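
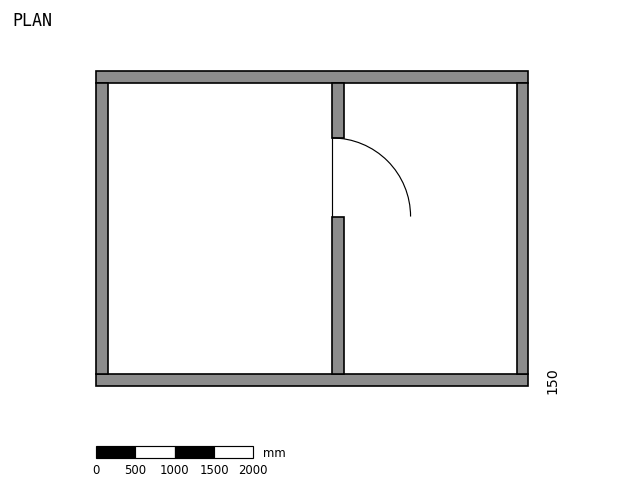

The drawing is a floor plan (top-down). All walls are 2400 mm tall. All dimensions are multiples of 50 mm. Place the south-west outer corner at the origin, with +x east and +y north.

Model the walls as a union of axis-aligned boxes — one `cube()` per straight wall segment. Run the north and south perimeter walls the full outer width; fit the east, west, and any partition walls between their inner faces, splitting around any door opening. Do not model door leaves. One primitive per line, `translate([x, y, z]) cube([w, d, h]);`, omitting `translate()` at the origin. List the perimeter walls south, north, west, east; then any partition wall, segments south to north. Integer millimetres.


cube([5500, 150, 2400]);
translate([0, 3850, 0]) cube([5500, 150, 2400]);
translate([0, 150, 0]) cube([150, 3700, 2400]);
translate([5350, 150, 0]) cube([150, 3700, 2400]);
translate([3000, 150, 0]) cube([150, 2000, 2400]);
translate([3000, 3150, 0]) cube([150, 700, 2400]);


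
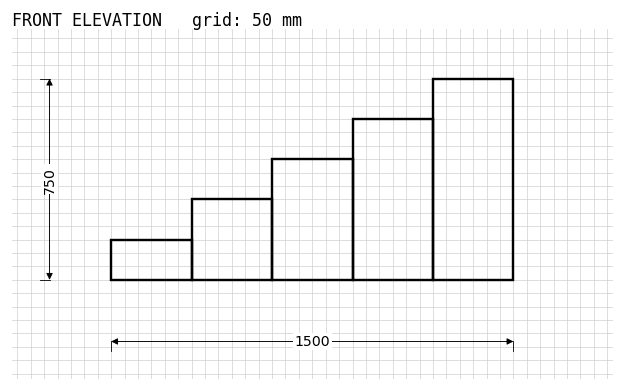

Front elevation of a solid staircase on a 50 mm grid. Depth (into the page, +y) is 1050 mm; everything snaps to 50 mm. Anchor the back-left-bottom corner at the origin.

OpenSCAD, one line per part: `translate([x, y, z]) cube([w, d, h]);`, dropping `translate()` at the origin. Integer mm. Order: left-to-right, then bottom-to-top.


cube([300, 1050, 150]);
translate([300, 0, 0]) cube([300, 1050, 300]);
translate([600, 0, 0]) cube([300, 1050, 450]);
translate([900, 0, 0]) cube([300, 1050, 600]);
translate([1200, 0, 0]) cube([300, 1050, 750]);


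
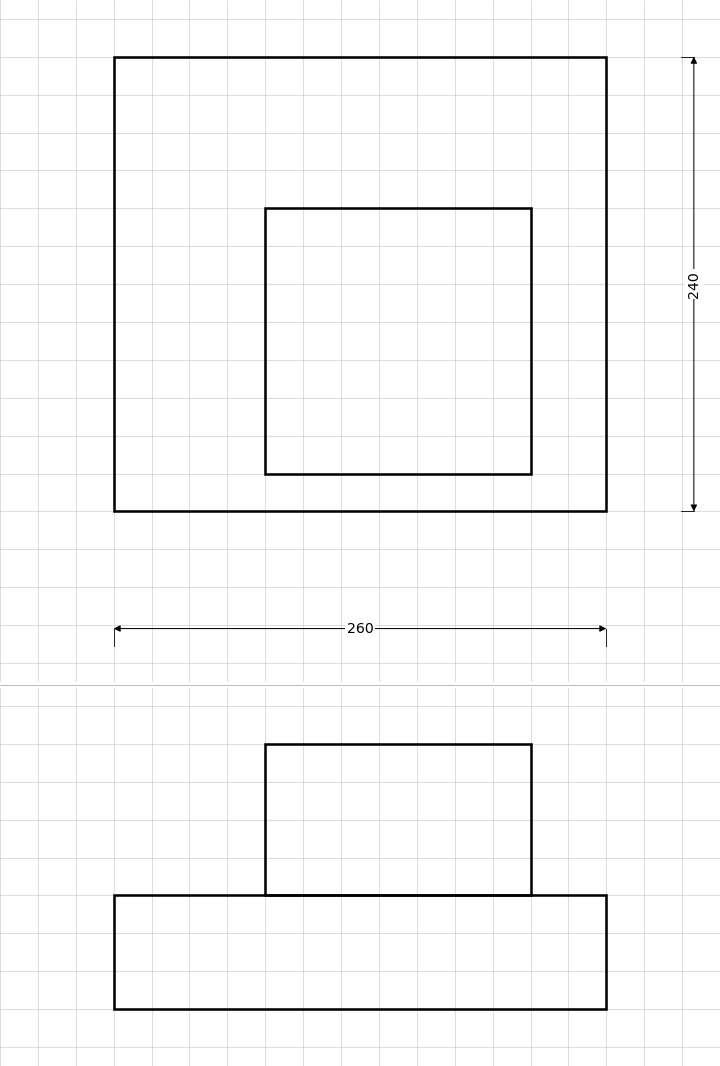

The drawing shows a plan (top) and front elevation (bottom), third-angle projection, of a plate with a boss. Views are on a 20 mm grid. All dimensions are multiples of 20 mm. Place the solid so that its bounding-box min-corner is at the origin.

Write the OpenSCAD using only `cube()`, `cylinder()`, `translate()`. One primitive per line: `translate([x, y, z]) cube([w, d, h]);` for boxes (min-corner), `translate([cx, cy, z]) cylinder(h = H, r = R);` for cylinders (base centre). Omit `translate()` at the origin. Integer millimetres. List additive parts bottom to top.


cube([260, 240, 60]);
translate([80, 20, 60]) cube([140, 140, 80]);


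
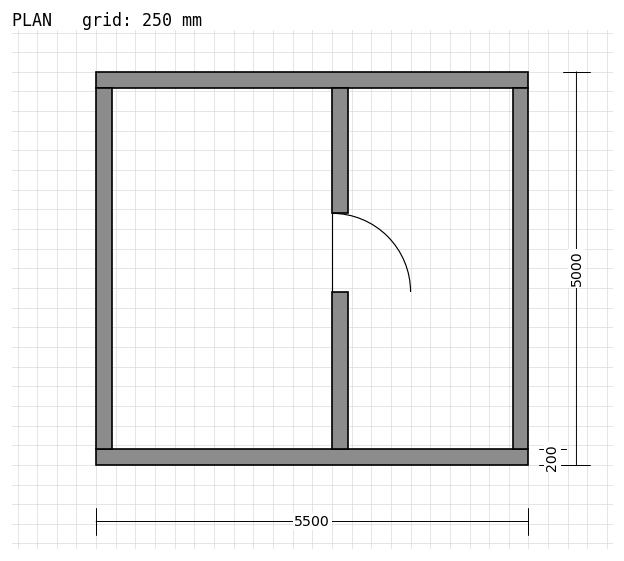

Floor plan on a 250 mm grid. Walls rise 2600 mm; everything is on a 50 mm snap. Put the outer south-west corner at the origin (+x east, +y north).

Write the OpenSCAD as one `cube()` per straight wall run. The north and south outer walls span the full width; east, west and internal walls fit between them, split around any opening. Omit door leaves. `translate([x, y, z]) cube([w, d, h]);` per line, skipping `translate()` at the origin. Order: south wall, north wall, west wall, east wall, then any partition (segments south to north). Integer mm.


cube([5500, 200, 2600]);
translate([0, 4800, 0]) cube([5500, 200, 2600]);
translate([0, 200, 0]) cube([200, 4600, 2600]);
translate([5300, 200, 0]) cube([200, 4600, 2600]);
translate([3000, 200, 0]) cube([200, 2000, 2600]);
translate([3000, 3200, 0]) cube([200, 1600, 2600]);


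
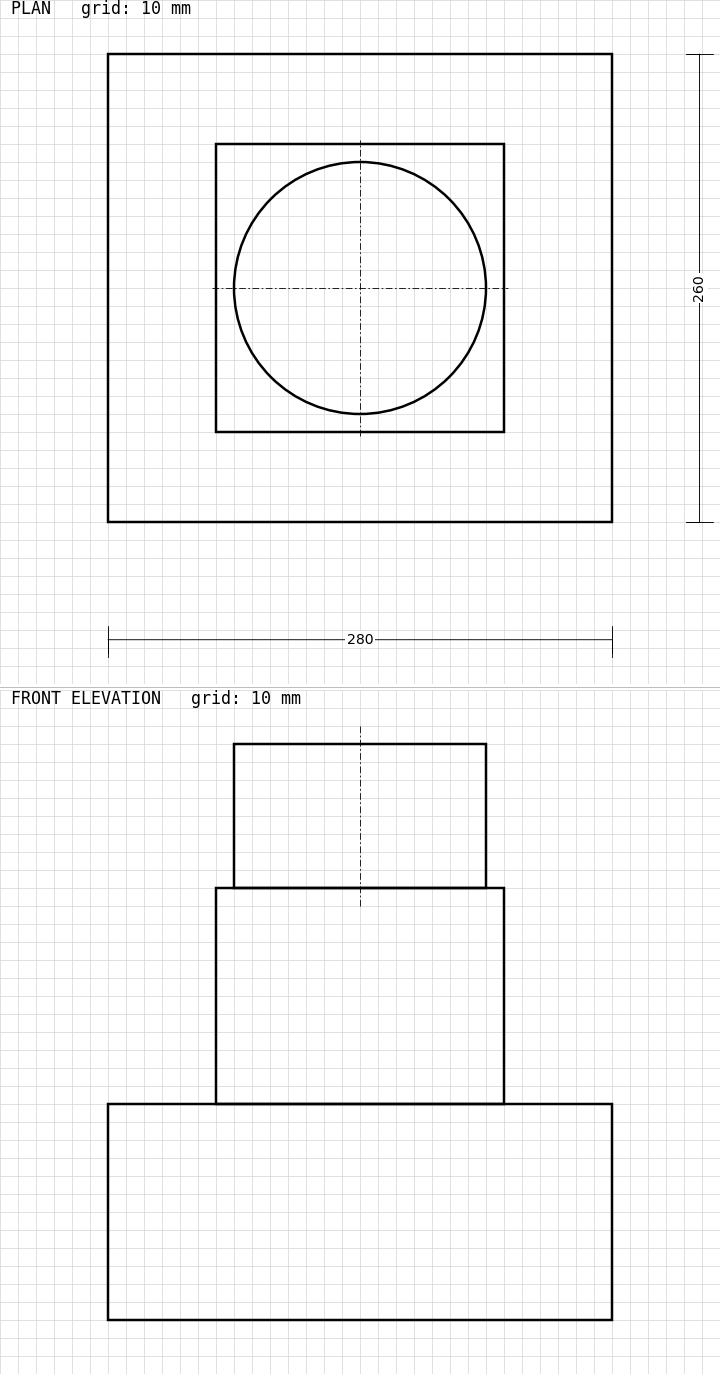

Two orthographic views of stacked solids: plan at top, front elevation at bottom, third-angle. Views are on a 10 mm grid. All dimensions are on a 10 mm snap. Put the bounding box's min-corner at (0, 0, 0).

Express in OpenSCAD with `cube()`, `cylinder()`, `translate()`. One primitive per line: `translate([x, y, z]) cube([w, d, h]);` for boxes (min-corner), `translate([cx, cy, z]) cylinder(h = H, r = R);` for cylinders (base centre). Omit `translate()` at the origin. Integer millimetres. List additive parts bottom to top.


cube([280, 260, 120]);
translate([60, 50, 120]) cube([160, 160, 120]);
translate([140, 130, 240]) cylinder(h = 80, r = 70);


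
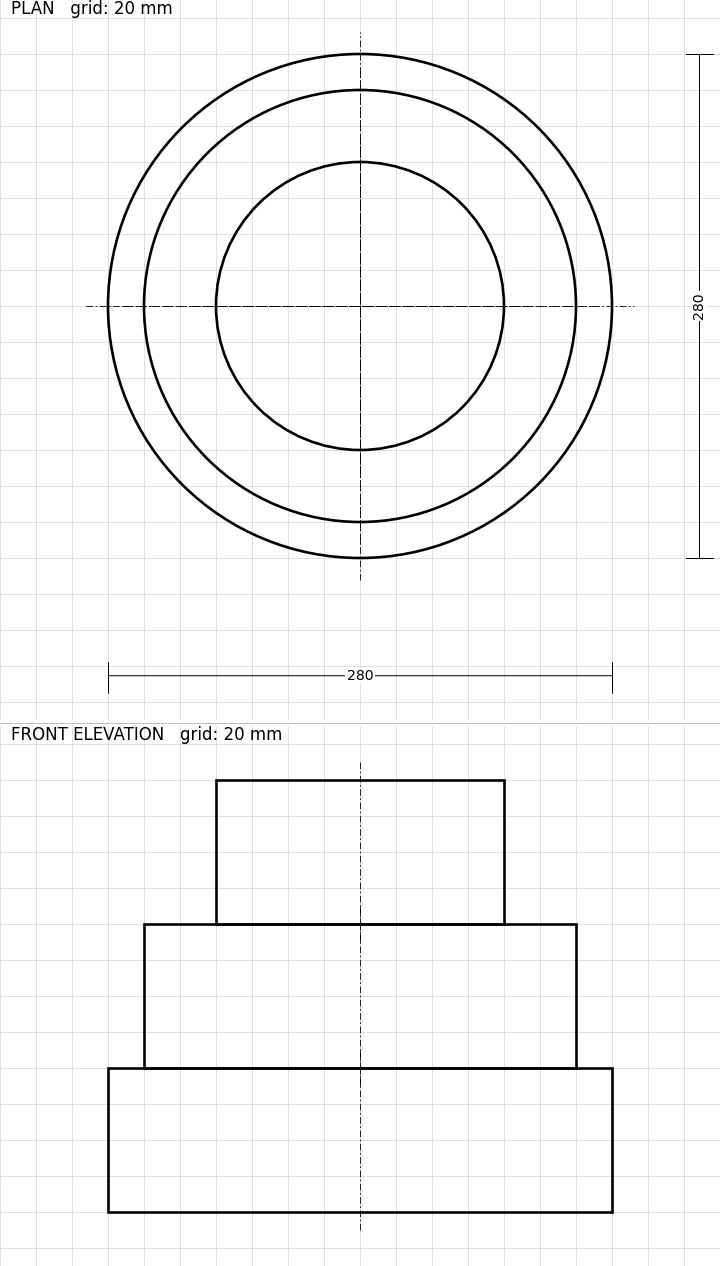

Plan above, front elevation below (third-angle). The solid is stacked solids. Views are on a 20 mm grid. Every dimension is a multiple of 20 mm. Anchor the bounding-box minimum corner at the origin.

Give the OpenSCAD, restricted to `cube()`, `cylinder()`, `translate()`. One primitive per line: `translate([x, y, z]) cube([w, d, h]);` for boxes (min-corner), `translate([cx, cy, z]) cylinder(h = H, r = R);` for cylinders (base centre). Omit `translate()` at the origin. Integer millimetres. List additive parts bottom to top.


translate([140, 140, 0]) cylinder(h = 80, r = 140);
translate([140, 140, 80]) cylinder(h = 80, r = 120);
translate([140, 140, 160]) cylinder(h = 80, r = 80);


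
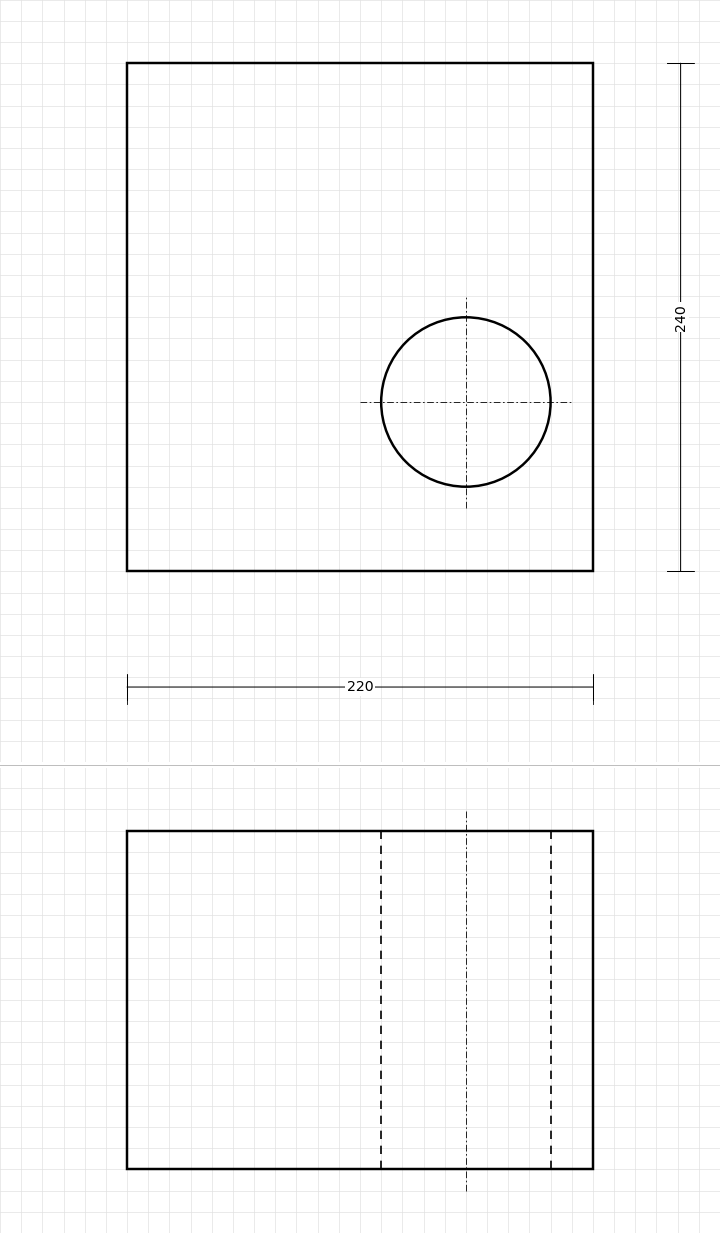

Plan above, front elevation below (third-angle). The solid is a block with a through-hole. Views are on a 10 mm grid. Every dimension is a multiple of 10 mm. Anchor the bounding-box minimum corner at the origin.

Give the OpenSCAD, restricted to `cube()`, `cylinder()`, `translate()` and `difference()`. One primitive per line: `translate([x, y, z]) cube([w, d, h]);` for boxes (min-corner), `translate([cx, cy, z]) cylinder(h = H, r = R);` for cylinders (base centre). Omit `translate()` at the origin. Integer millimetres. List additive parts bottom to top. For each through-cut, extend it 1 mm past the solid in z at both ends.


difference() {
  cube([220, 240, 160]);
  translate([160, 80, -1]) cylinder(h = 162, r = 40);
}


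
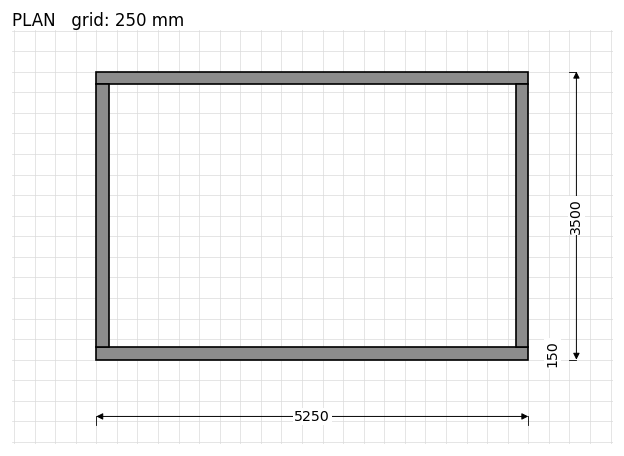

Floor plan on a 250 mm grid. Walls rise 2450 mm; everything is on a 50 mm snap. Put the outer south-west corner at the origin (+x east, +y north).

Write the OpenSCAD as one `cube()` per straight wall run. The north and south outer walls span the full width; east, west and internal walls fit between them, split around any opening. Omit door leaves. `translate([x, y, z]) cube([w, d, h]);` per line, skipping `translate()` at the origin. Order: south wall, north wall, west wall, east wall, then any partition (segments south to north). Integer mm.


cube([5250, 150, 2450]);
translate([0, 3350, 0]) cube([5250, 150, 2450]);
translate([0, 150, 0]) cube([150, 3200, 2450]);
translate([5100, 150, 0]) cube([150, 3200, 2450]);


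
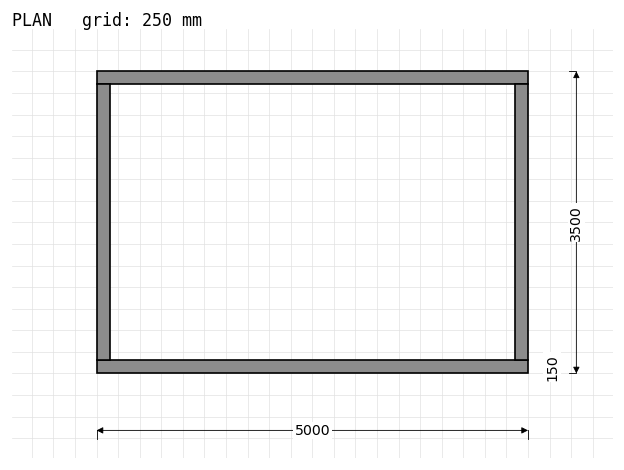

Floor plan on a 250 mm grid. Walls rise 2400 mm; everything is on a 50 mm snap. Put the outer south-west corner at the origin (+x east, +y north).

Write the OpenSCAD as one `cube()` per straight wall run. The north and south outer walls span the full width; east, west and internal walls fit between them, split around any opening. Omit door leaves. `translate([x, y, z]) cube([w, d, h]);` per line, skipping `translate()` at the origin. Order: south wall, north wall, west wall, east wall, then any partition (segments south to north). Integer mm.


cube([5000, 150, 2400]);
translate([0, 3350, 0]) cube([5000, 150, 2400]);
translate([0, 150, 0]) cube([150, 3200, 2400]);
translate([4850, 150, 0]) cube([150, 3200, 2400]);


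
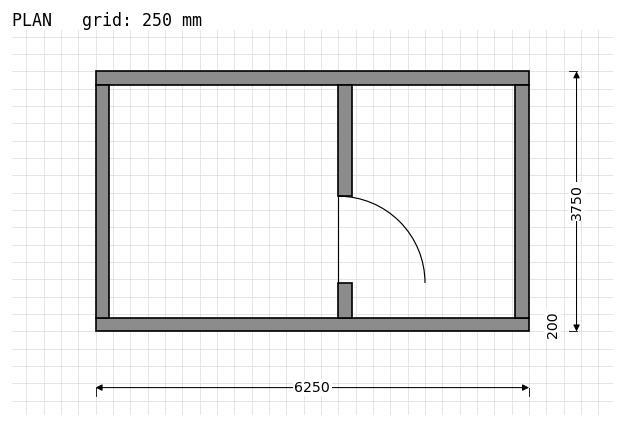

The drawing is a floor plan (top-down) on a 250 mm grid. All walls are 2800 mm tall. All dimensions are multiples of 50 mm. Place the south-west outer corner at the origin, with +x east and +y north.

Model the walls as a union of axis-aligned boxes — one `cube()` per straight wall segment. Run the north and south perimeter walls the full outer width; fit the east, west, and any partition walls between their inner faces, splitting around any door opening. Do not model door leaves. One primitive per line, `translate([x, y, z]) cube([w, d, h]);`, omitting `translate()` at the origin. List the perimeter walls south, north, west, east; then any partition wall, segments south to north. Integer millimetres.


cube([6250, 200, 2800]);
translate([0, 3550, 0]) cube([6250, 200, 2800]);
translate([0, 200, 0]) cube([200, 3350, 2800]);
translate([6050, 200, 0]) cube([200, 3350, 2800]);
translate([3500, 200, 0]) cube([200, 500, 2800]);
translate([3500, 1950, 0]) cube([200, 1600, 2800]);


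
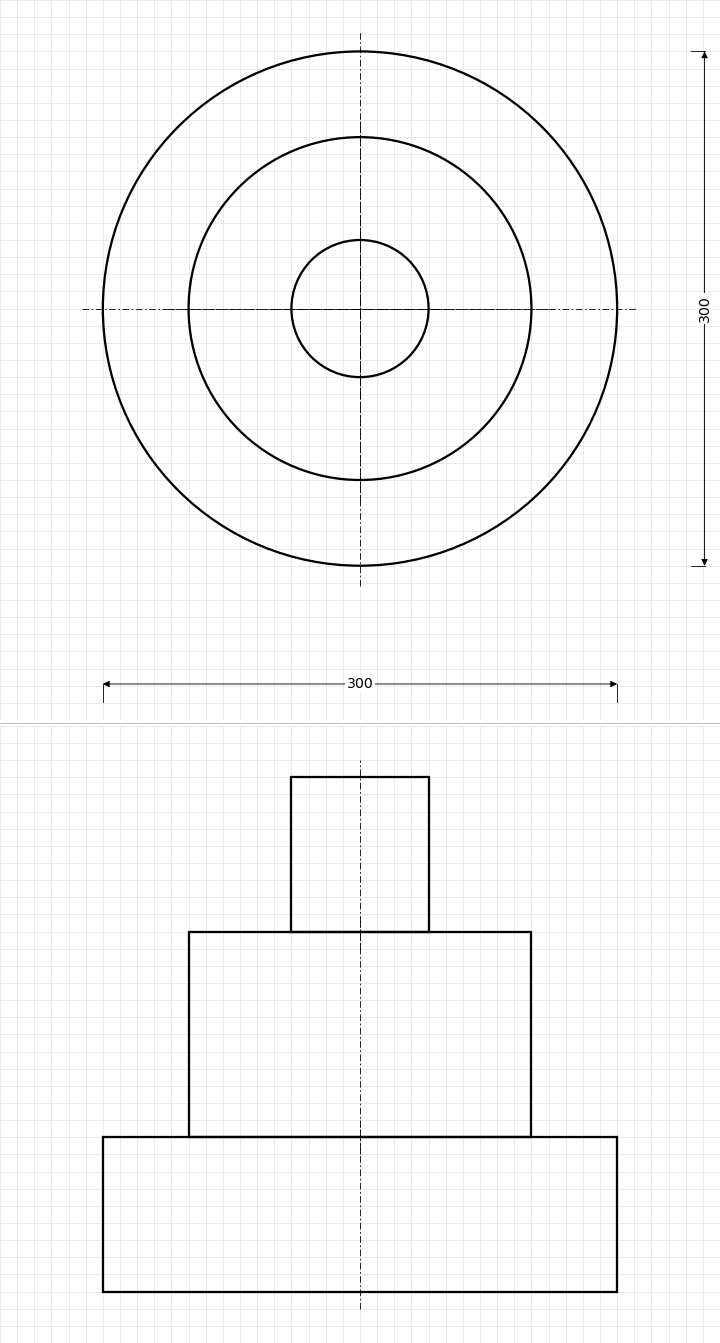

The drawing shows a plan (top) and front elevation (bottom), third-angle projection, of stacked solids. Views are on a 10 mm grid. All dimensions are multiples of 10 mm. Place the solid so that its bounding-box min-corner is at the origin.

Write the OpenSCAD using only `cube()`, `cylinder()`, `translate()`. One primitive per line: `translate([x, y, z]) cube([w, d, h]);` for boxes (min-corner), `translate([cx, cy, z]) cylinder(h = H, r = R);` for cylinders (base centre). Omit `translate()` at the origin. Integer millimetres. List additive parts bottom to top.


translate([150, 150, 0]) cylinder(h = 90, r = 150);
translate([150, 150, 90]) cylinder(h = 120, r = 100);
translate([150, 150, 210]) cylinder(h = 90, r = 40);


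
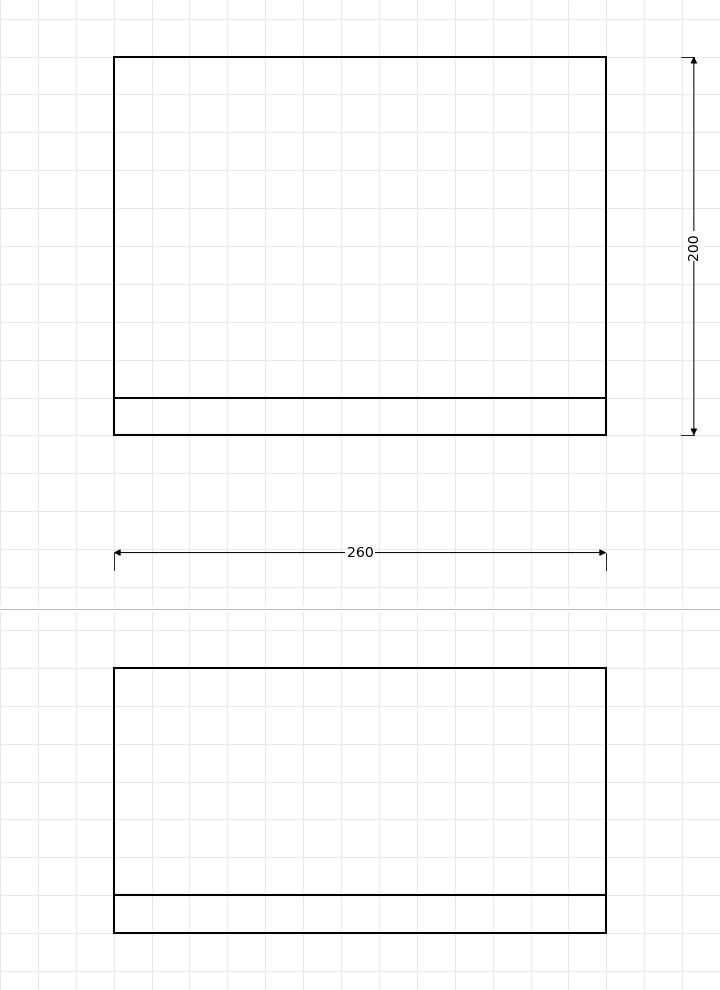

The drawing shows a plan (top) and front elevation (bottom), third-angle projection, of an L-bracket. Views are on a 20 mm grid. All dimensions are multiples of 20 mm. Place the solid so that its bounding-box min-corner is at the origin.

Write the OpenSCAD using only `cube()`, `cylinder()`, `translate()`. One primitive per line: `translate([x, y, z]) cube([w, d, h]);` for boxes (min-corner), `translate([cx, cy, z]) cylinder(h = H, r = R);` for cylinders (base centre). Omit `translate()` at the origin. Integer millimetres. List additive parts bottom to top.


cube([260, 200, 20]);
translate([0, 0, 20]) cube([260, 20, 120]);


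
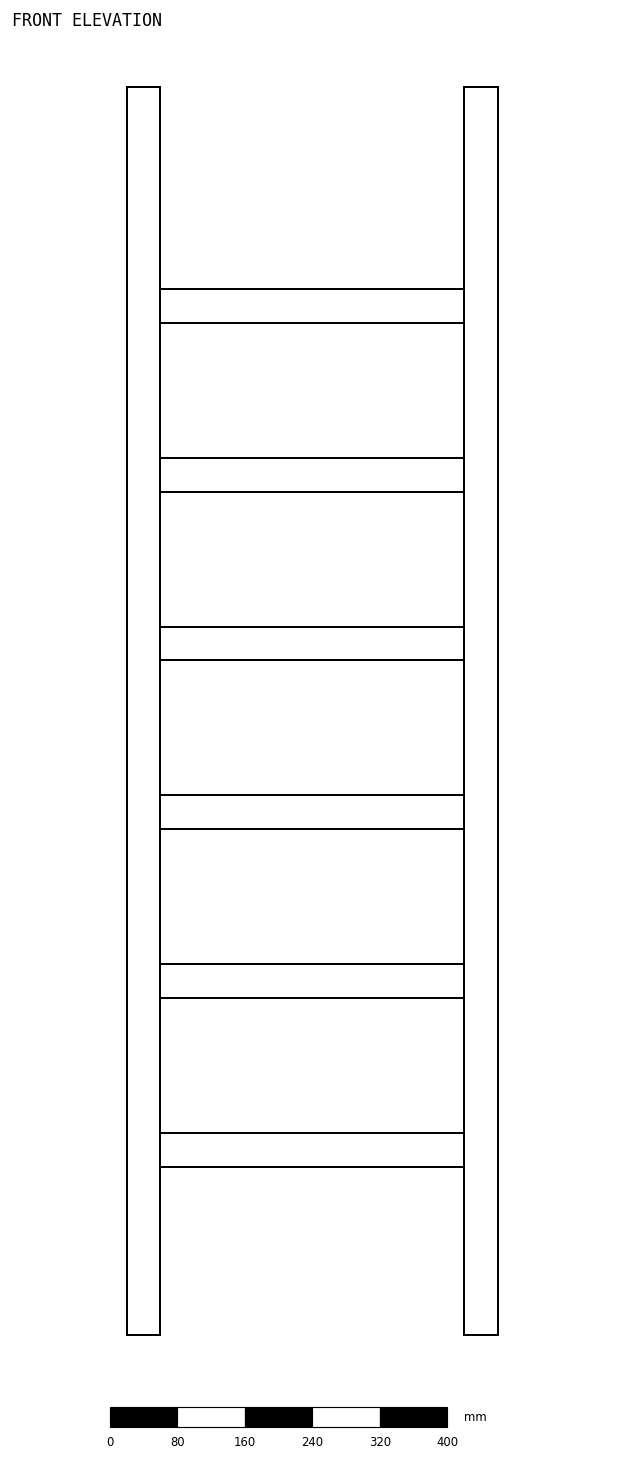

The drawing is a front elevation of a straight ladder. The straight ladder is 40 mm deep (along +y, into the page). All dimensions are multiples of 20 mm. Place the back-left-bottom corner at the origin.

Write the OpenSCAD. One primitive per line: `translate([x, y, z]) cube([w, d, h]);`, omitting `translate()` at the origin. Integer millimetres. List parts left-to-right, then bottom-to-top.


cube([40, 40, 1480]);
translate([40, 0, 200]) cube([360, 40, 40]);
translate([40, 0, 400]) cube([360, 40, 40]);
translate([40, 0, 600]) cube([360, 40, 40]);
translate([40, 0, 800]) cube([360, 40, 40]);
translate([40, 0, 1000]) cube([360, 40, 40]);
translate([40, 0, 1200]) cube([360, 40, 40]);
translate([400, 0, 0]) cube([40, 40, 1480]);


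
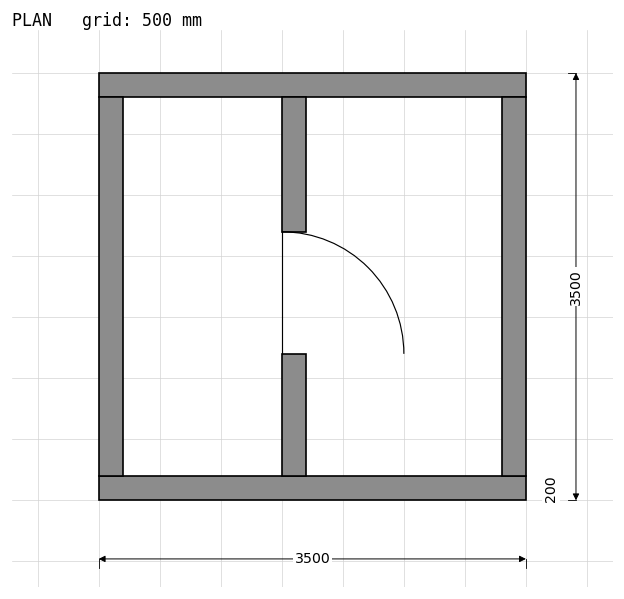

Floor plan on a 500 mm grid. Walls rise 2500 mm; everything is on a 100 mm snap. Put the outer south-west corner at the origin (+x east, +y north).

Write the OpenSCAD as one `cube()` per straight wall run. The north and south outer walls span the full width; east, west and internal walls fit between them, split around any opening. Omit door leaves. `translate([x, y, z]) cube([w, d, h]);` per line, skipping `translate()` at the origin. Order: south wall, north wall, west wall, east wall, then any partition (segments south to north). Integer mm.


cube([3500, 200, 2500]);
translate([0, 3300, 0]) cube([3500, 200, 2500]);
translate([0, 200, 0]) cube([200, 3100, 2500]);
translate([3300, 200, 0]) cube([200, 3100, 2500]);
translate([1500, 200, 0]) cube([200, 1000, 2500]);
translate([1500, 2200, 0]) cube([200, 1100, 2500]);


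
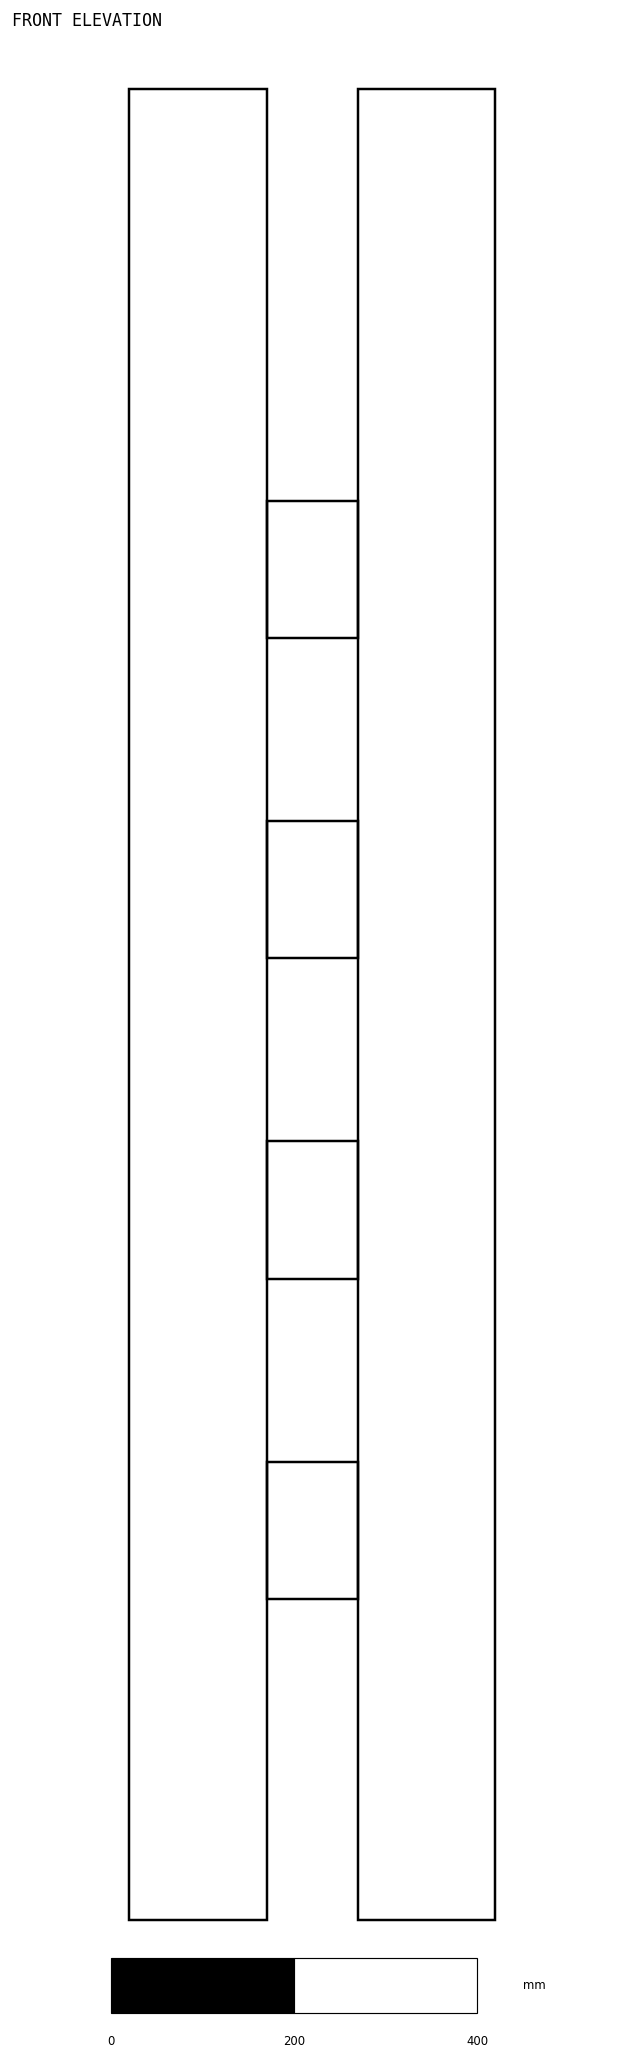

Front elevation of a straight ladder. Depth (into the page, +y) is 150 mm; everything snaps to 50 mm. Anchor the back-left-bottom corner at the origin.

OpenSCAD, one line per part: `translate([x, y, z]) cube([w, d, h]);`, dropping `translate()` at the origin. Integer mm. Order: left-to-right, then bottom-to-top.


cube([150, 150, 2000]);
translate([150, 0, 350]) cube([100, 150, 150]);
translate([150, 0, 700]) cube([100, 150, 150]);
translate([150, 0, 1050]) cube([100, 150, 150]);
translate([150, 0, 1400]) cube([100, 150, 150]);
translate([250, 0, 0]) cube([150, 150, 2000]);


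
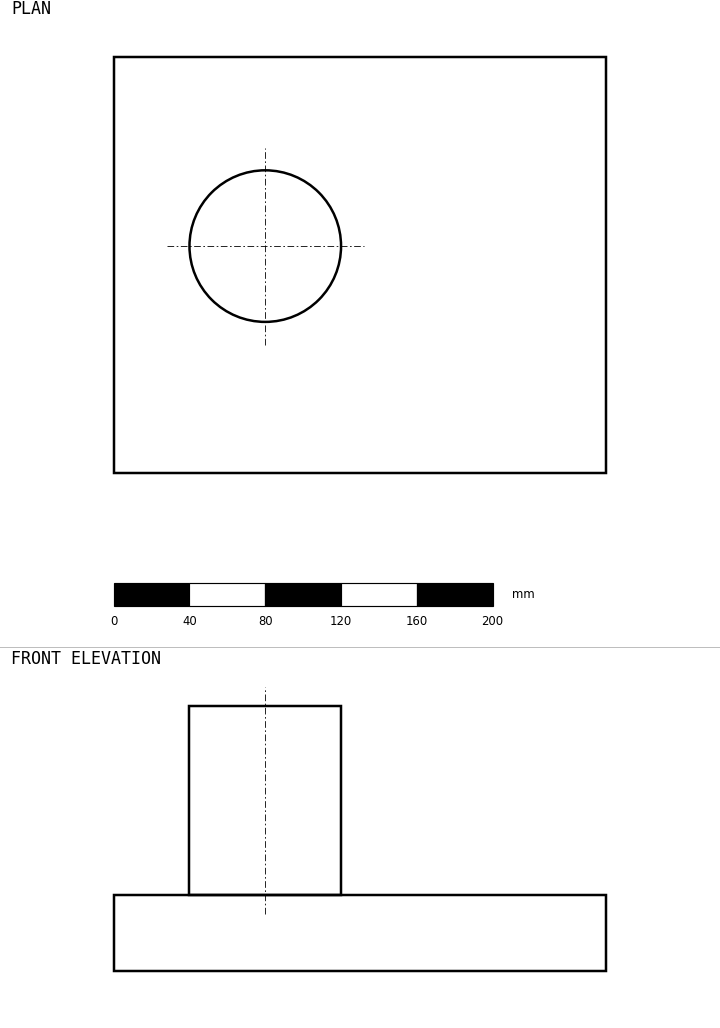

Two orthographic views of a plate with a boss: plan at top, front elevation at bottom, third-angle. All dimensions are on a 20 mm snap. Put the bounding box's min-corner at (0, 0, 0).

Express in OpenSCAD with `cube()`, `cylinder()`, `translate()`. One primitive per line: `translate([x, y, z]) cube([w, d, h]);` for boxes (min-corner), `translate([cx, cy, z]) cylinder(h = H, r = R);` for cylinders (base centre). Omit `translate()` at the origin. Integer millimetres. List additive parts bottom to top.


cube([260, 220, 40]);
translate([80, 120, 40]) cylinder(h = 100, r = 40);


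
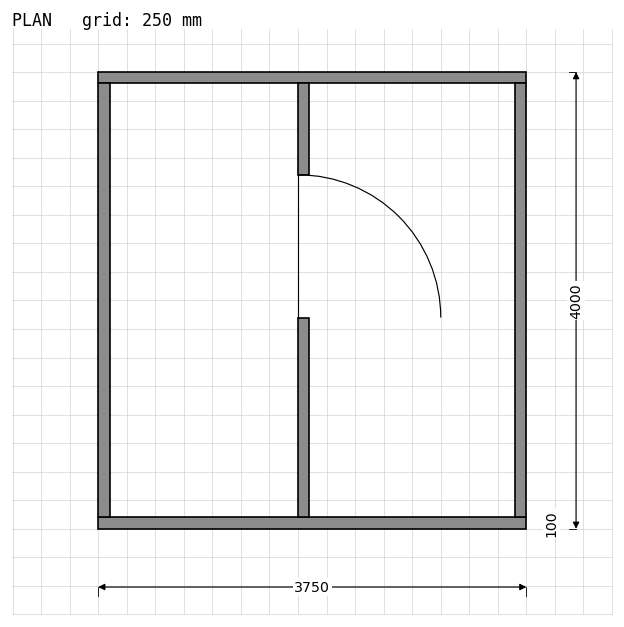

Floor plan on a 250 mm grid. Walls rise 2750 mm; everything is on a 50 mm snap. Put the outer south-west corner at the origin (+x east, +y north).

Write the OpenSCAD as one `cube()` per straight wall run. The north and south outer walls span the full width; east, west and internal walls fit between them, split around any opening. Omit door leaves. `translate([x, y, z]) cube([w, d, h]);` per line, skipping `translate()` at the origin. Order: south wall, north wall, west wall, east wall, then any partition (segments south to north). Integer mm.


cube([3750, 100, 2750]);
translate([0, 3900, 0]) cube([3750, 100, 2750]);
translate([0, 100, 0]) cube([100, 3800, 2750]);
translate([3650, 100, 0]) cube([100, 3800, 2750]);
translate([1750, 100, 0]) cube([100, 1750, 2750]);
translate([1750, 3100, 0]) cube([100, 800, 2750]);


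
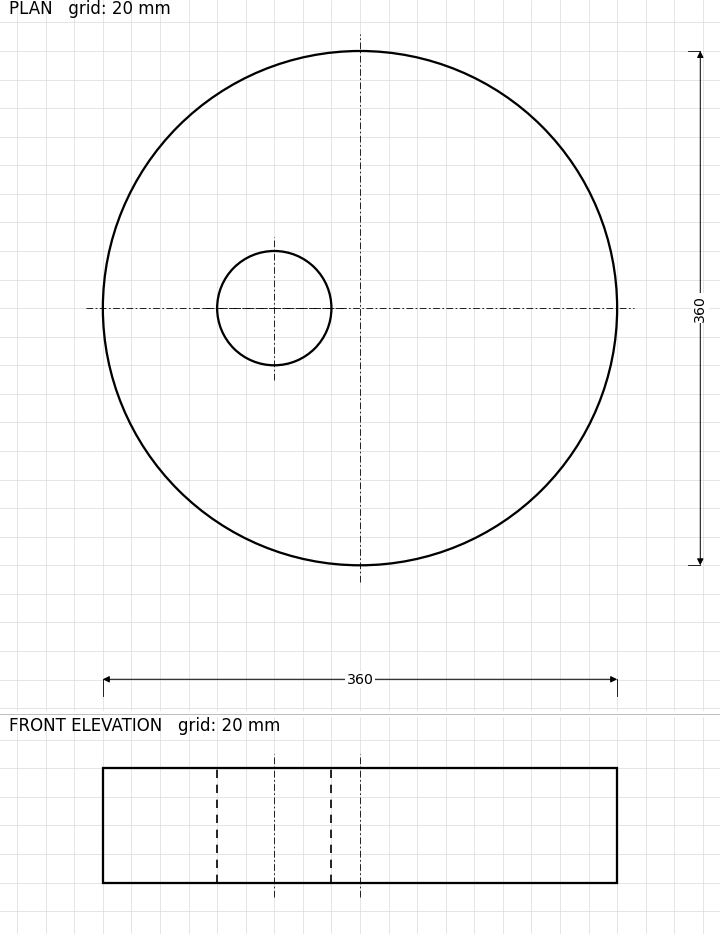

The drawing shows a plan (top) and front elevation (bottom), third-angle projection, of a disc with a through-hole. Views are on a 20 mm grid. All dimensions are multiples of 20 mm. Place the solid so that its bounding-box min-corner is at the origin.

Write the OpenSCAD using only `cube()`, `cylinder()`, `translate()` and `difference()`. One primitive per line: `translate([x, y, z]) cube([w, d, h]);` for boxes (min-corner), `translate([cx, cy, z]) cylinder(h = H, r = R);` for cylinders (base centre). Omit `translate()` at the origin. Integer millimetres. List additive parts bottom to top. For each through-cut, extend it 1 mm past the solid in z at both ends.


difference() {
  translate([180, 180, 0]) cylinder(h = 80, r = 180);
  translate([120, 180, -1]) cylinder(h = 82, r = 40);
}


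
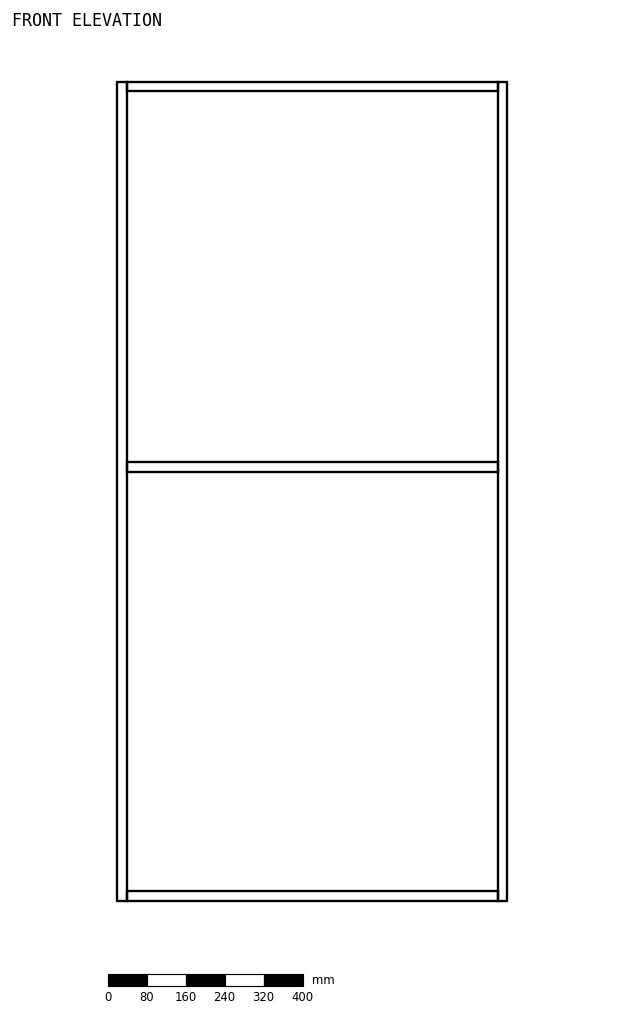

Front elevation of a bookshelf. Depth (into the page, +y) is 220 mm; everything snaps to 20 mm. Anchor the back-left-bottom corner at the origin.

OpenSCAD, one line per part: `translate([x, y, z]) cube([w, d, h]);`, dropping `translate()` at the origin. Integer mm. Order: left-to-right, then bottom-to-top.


cube([20, 220, 1680]);
translate([20, 0, 0]) cube([760, 220, 20]);
translate([20, 0, 880]) cube([760, 220, 20]);
translate([20, 0, 1660]) cube([760, 220, 20]);
translate([780, 0, 0]) cube([20, 220, 1680]);


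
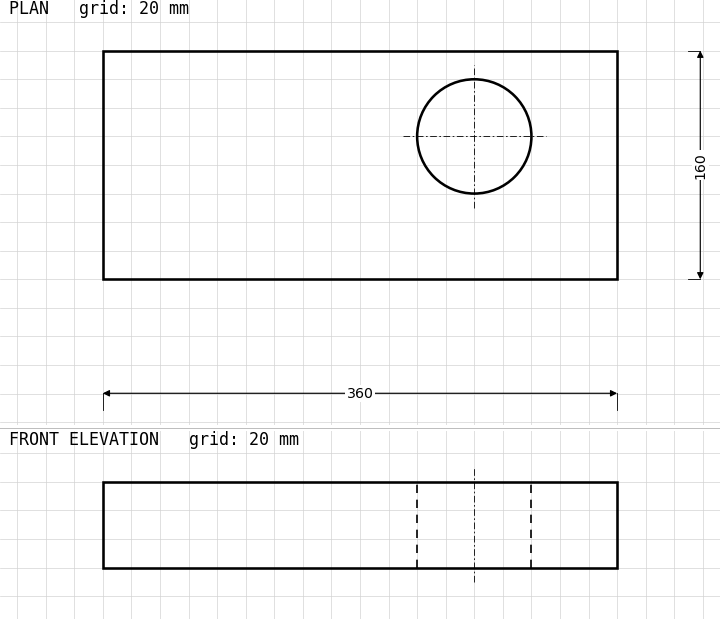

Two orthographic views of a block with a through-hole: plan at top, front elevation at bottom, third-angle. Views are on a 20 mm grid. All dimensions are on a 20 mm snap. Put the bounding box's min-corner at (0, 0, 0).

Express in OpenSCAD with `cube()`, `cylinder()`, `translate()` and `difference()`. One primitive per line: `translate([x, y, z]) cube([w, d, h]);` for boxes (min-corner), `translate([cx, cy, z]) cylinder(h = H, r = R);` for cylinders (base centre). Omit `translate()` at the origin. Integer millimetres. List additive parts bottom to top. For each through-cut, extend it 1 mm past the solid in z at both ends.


difference() {
  cube([360, 160, 60]);
  translate([260, 100, -1]) cylinder(h = 62, r = 40);
}


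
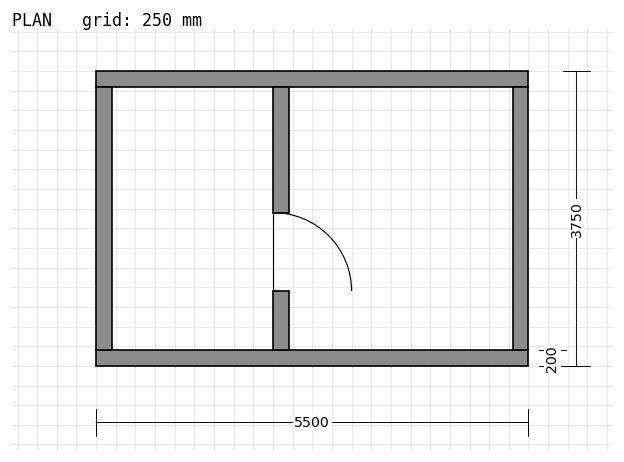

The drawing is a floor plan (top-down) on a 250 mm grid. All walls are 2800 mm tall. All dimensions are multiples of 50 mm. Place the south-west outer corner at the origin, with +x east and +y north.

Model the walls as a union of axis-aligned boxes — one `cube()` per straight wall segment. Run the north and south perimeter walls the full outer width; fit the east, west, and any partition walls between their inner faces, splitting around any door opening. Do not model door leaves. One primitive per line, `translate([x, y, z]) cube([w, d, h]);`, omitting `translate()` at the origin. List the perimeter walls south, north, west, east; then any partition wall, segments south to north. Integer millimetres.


cube([5500, 200, 2800]);
translate([0, 3550, 0]) cube([5500, 200, 2800]);
translate([0, 200, 0]) cube([200, 3350, 2800]);
translate([5300, 200, 0]) cube([200, 3350, 2800]);
translate([2250, 200, 0]) cube([200, 750, 2800]);
translate([2250, 1950, 0]) cube([200, 1600, 2800]);


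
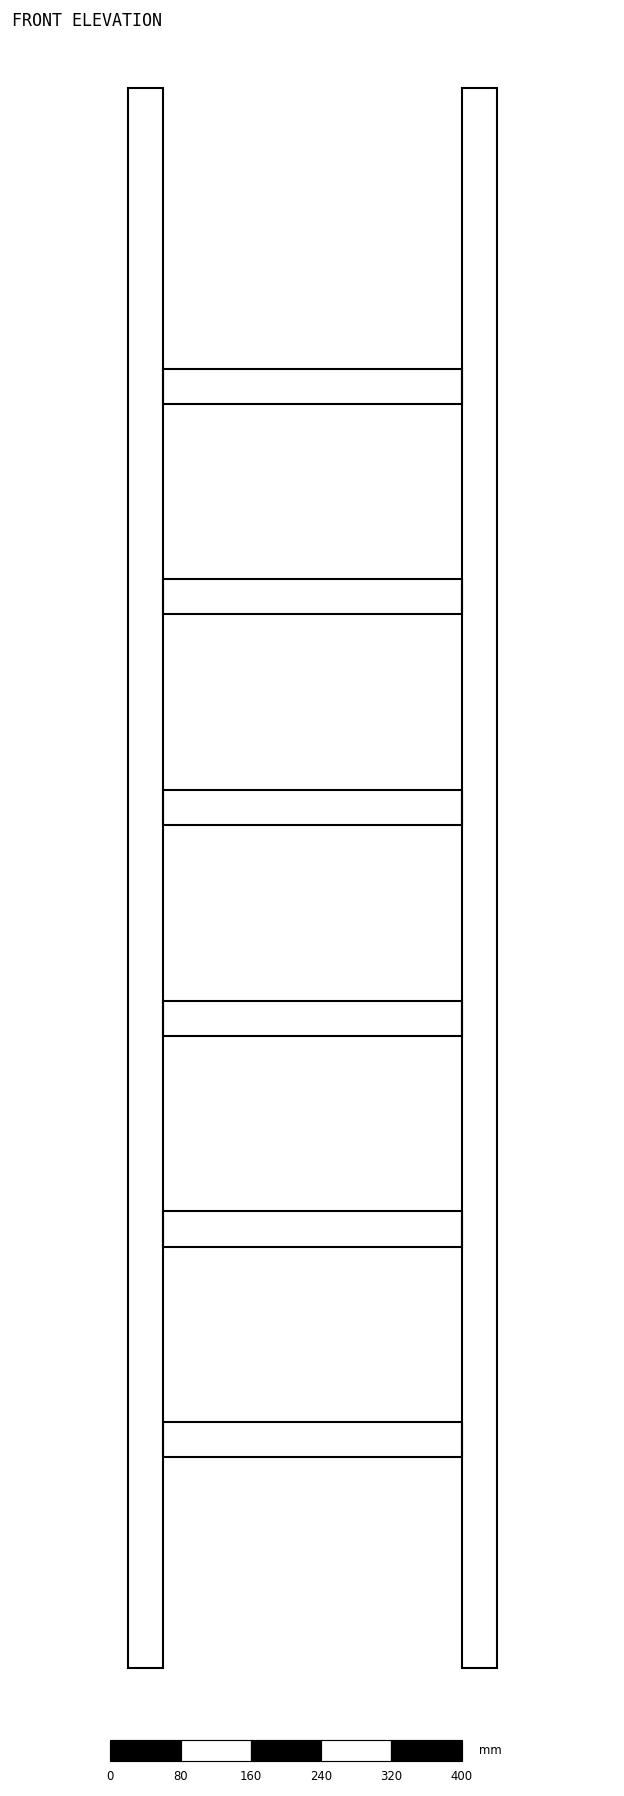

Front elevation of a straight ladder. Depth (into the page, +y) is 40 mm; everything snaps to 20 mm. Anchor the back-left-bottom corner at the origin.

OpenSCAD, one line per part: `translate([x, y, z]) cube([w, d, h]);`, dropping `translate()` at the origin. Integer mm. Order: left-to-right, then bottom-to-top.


cube([40, 40, 1800]);
translate([40, 0, 240]) cube([340, 40, 40]);
translate([40, 0, 480]) cube([340, 40, 40]);
translate([40, 0, 720]) cube([340, 40, 40]);
translate([40, 0, 960]) cube([340, 40, 40]);
translate([40, 0, 1200]) cube([340, 40, 40]);
translate([40, 0, 1440]) cube([340, 40, 40]);
translate([380, 0, 0]) cube([40, 40, 1800]);


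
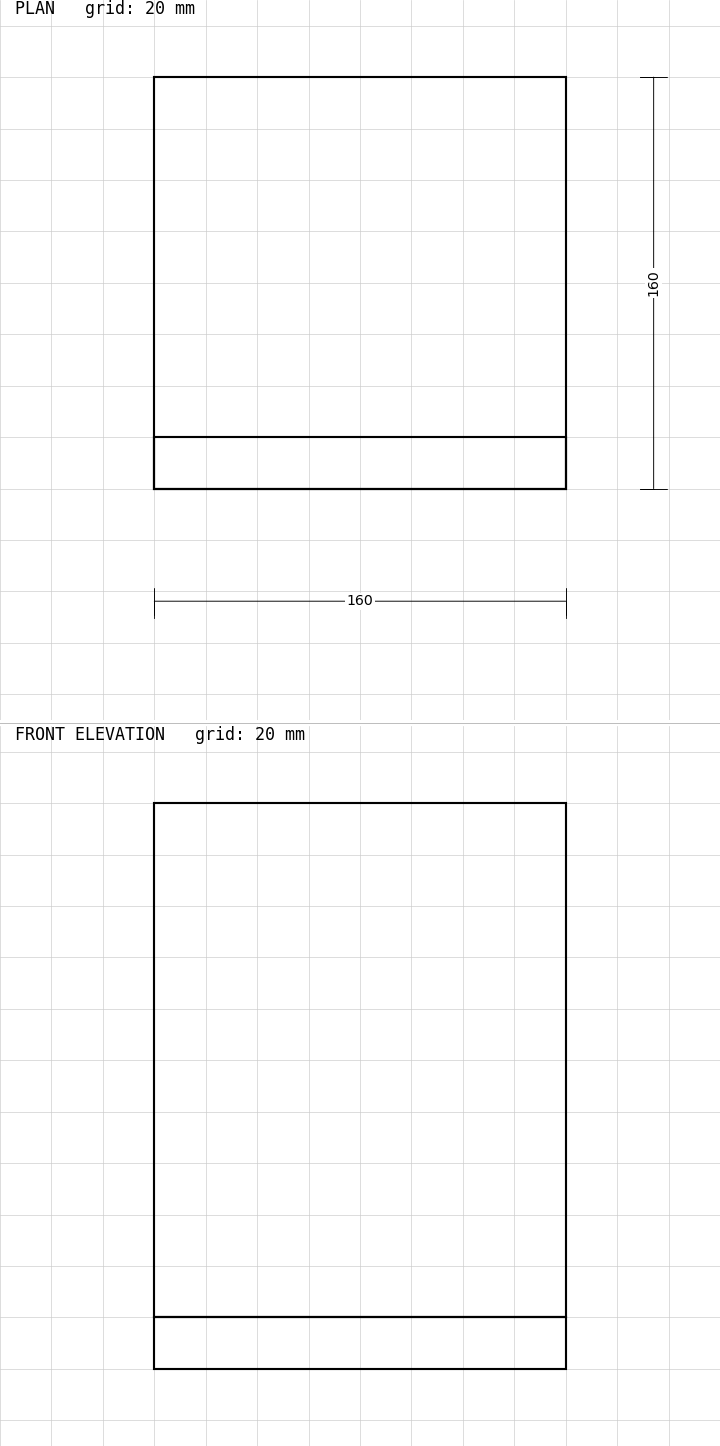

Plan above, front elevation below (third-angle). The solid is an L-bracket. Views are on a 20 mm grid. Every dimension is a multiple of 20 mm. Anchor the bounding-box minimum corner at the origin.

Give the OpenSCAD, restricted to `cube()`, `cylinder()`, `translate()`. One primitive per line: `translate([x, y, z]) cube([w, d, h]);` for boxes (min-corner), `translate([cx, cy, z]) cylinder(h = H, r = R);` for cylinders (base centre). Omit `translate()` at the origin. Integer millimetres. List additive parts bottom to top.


cube([160, 160, 20]);
translate([0, 0, 20]) cube([160, 20, 200]);


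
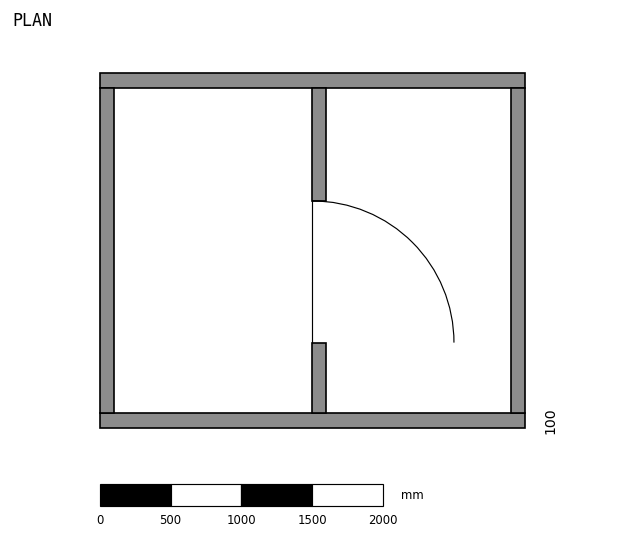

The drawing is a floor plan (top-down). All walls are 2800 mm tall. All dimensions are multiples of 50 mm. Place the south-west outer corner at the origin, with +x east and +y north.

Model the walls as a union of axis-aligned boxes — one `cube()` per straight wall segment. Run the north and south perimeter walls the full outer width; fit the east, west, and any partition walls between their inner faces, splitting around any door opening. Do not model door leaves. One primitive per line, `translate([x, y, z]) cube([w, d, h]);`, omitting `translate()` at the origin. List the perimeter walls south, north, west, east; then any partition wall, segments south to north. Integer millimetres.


cube([3000, 100, 2800]);
translate([0, 2400, 0]) cube([3000, 100, 2800]);
translate([0, 100, 0]) cube([100, 2300, 2800]);
translate([2900, 100, 0]) cube([100, 2300, 2800]);
translate([1500, 100, 0]) cube([100, 500, 2800]);
translate([1500, 1600, 0]) cube([100, 800, 2800]);


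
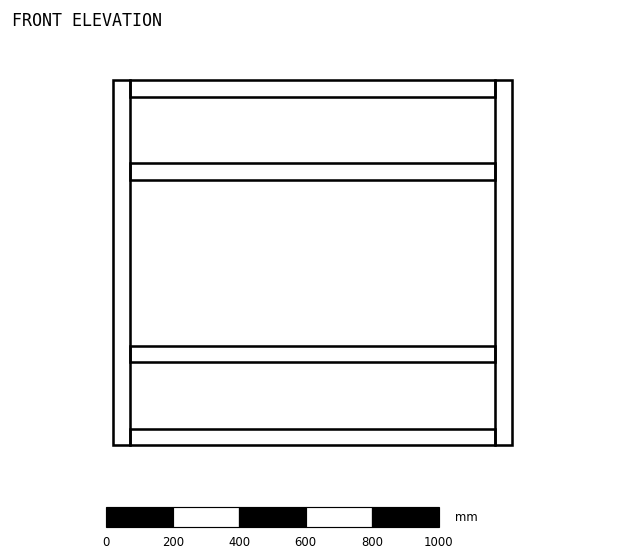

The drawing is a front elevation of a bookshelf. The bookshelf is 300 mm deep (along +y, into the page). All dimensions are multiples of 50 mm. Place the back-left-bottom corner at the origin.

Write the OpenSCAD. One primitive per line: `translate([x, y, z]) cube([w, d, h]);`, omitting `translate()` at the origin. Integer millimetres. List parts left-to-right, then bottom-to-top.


cube([50, 300, 1100]);
translate([50, 0, 0]) cube([1100, 300, 50]);
translate([50, 0, 250]) cube([1100, 300, 50]);
translate([50, 0, 800]) cube([1100, 300, 50]);
translate([50, 0, 1050]) cube([1100, 300, 50]);
translate([1150, 0, 0]) cube([50, 300, 1100]);


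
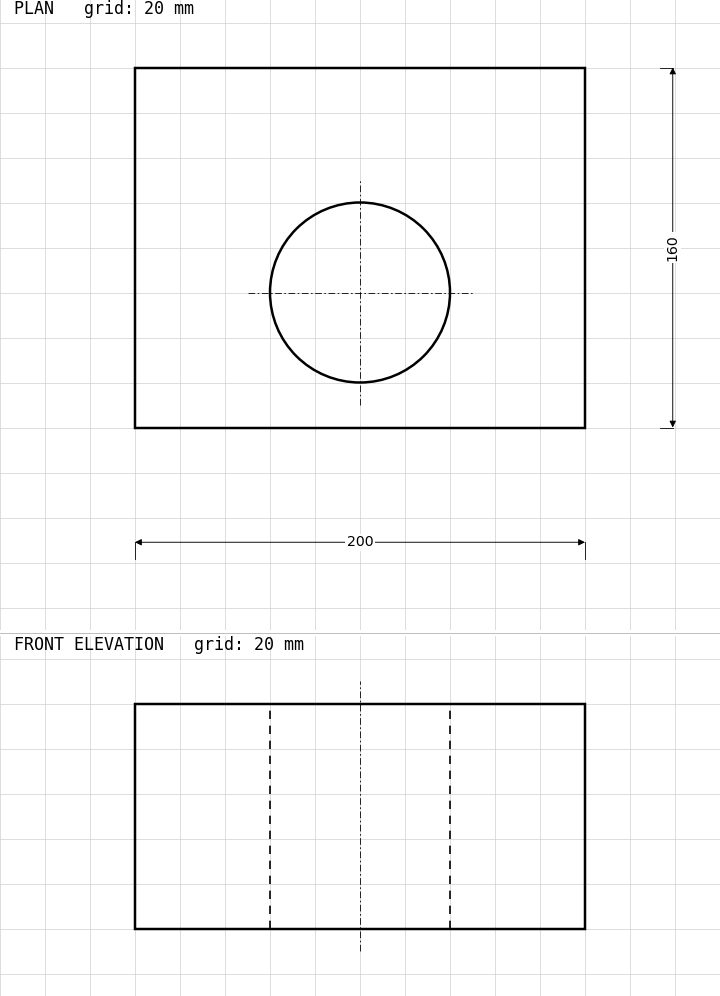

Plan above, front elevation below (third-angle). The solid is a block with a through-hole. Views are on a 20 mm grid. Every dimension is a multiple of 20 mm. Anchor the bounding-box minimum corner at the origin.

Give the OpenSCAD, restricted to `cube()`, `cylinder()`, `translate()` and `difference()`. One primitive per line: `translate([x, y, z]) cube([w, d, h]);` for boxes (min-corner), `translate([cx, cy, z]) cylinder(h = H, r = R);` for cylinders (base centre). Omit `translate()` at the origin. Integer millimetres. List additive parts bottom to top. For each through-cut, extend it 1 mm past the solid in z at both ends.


difference() {
  cube([200, 160, 100]);
  translate([100, 60, -1]) cylinder(h = 102, r = 40);
}


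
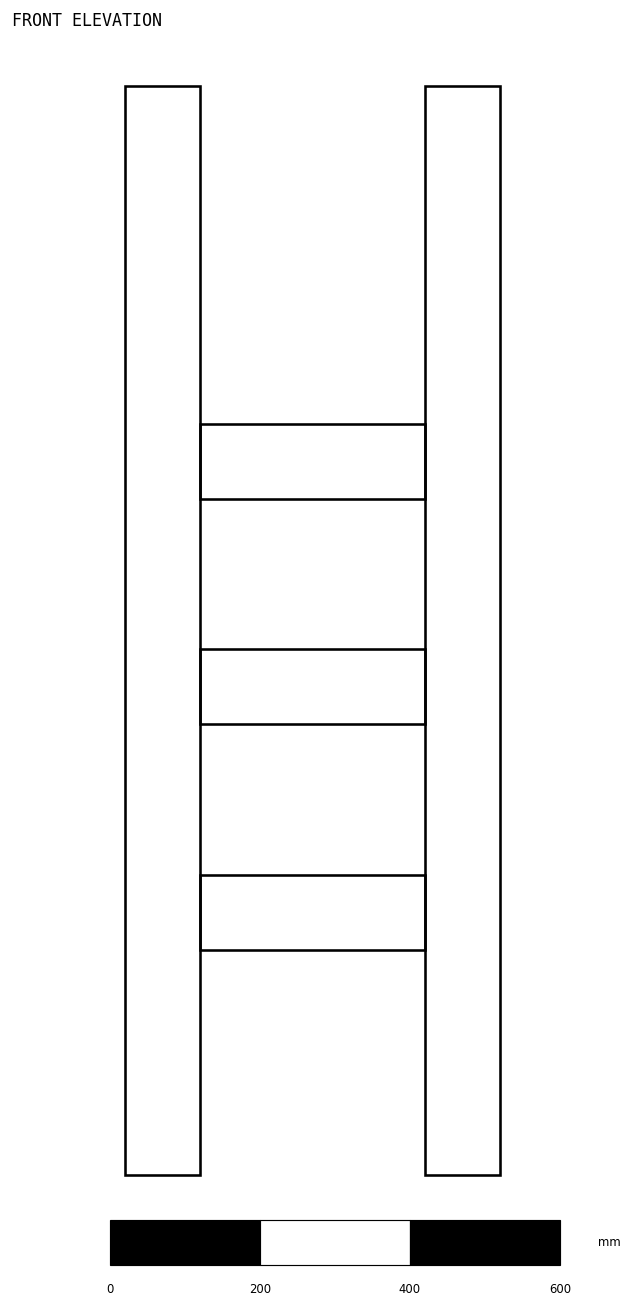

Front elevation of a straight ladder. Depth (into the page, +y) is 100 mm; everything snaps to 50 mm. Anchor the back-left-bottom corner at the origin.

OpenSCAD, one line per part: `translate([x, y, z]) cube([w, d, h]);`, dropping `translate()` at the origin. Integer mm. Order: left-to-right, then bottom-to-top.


cube([100, 100, 1450]);
translate([100, 0, 300]) cube([300, 100, 100]);
translate([100, 0, 600]) cube([300, 100, 100]);
translate([100, 0, 900]) cube([300, 100, 100]);
translate([400, 0, 0]) cube([100, 100, 1450]);


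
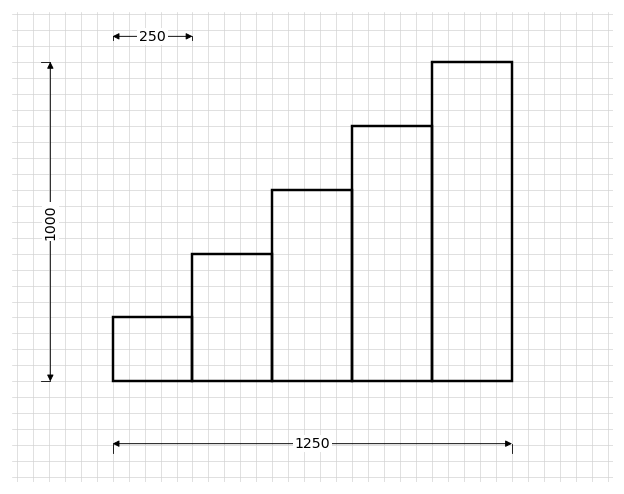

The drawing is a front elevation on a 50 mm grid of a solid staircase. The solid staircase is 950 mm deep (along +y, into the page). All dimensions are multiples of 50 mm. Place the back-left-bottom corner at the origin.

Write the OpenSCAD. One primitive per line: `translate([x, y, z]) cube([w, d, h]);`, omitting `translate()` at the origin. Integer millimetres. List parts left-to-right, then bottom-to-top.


cube([250, 950, 200]);
translate([250, 0, 0]) cube([250, 950, 400]);
translate([500, 0, 0]) cube([250, 950, 600]);
translate([750, 0, 0]) cube([250, 950, 800]);
translate([1000, 0, 0]) cube([250, 950, 1000]);


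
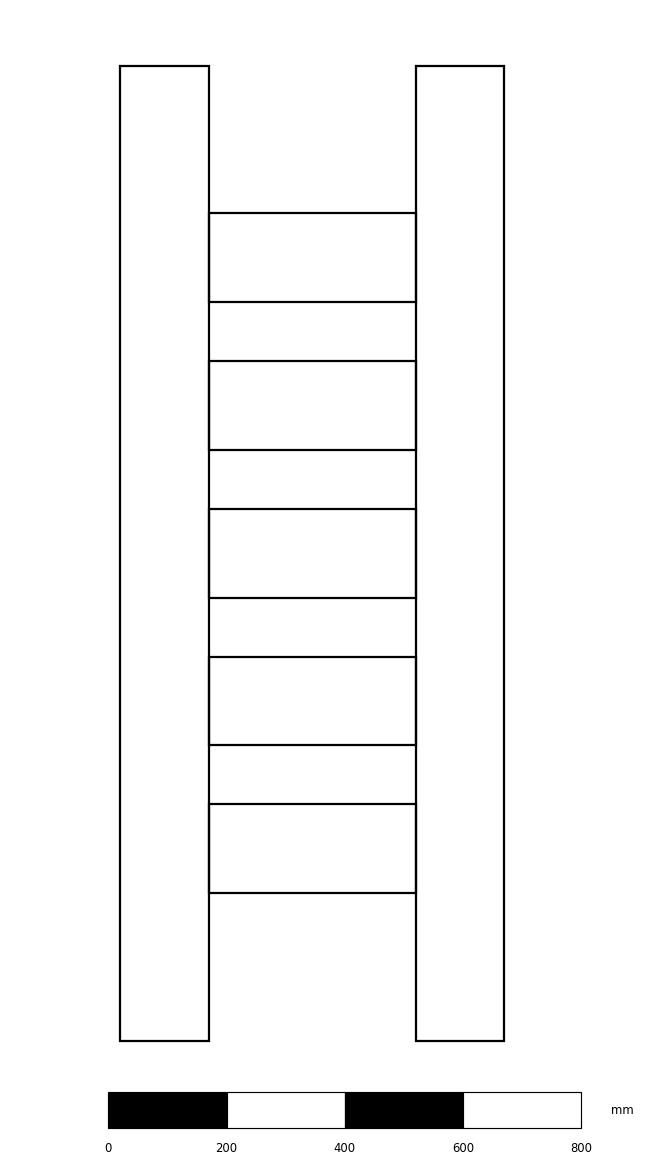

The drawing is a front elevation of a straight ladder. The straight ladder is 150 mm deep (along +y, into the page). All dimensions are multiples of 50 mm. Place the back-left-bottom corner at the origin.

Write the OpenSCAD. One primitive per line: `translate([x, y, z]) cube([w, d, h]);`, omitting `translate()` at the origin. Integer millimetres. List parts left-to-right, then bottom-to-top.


cube([150, 150, 1650]);
translate([150, 0, 250]) cube([350, 150, 150]);
translate([150, 0, 500]) cube([350, 150, 150]);
translate([150, 0, 750]) cube([350, 150, 150]);
translate([150, 0, 1000]) cube([350, 150, 150]);
translate([150, 0, 1250]) cube([350, 150, 150]);
translate([500, 0, 0]) cube([150, 150, 1650]);


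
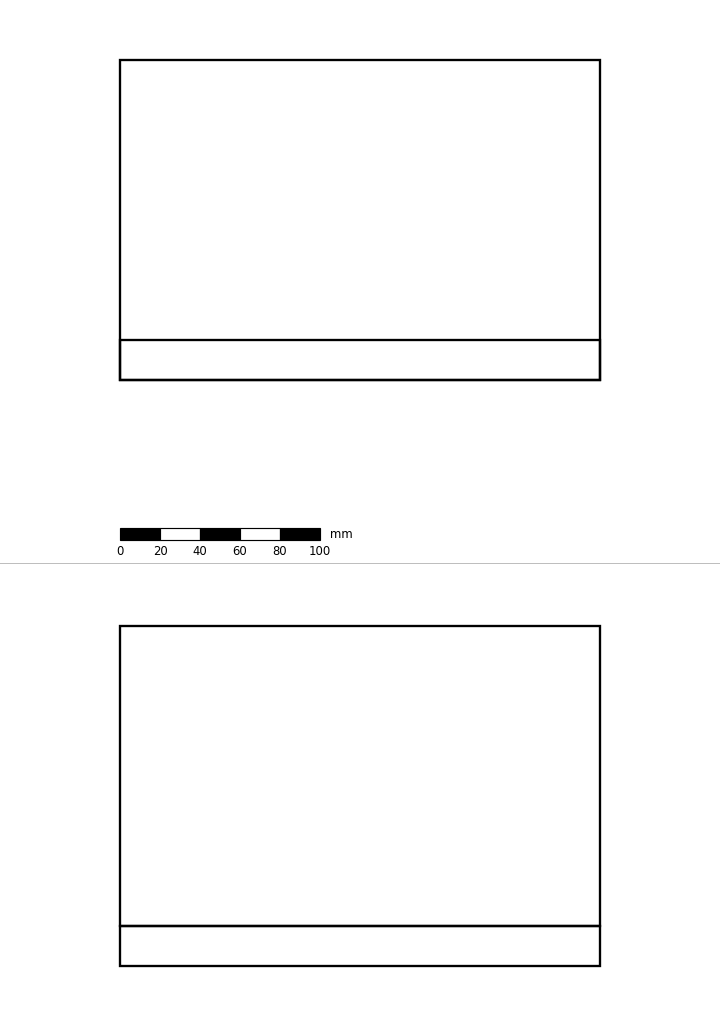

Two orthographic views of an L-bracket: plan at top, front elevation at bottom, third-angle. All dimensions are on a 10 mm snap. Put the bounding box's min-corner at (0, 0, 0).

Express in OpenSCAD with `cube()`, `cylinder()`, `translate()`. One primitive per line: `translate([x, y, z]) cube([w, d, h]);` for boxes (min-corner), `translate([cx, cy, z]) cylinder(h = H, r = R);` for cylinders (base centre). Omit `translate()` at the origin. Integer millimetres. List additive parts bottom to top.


cube([240, 160, 20]);
translate([0, 0, 20]) cube([240, 20, 150]);


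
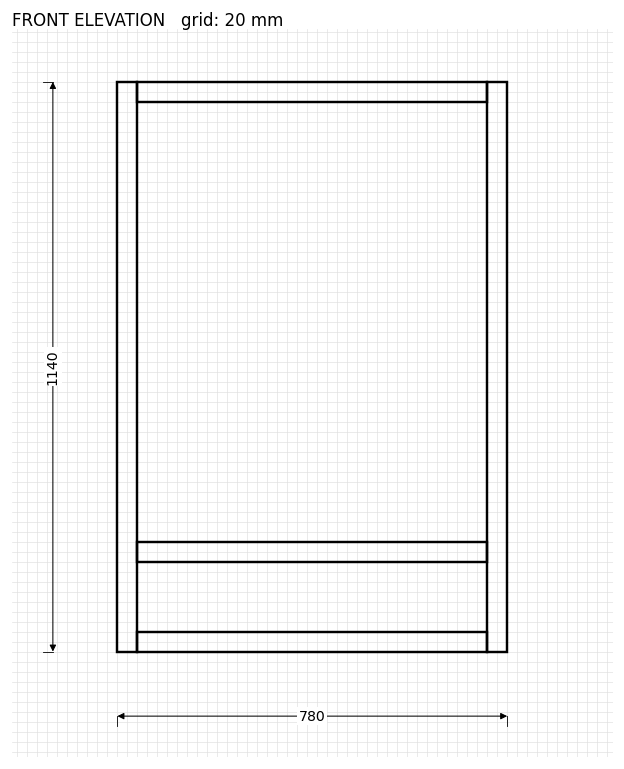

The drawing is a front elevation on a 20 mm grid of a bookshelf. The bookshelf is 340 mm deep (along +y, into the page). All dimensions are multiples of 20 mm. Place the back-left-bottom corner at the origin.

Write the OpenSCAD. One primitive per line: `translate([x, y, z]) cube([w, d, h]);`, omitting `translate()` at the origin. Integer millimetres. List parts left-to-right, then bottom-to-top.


cube([40, 340, 1140]);
translate([40, 0, 0]) cube([700, 340, 40]);
translate([40, 0, 180]) cube([700, 340, 40]);
translate([40, 0, 1100]) cube([700, 340, 40]);
translate([740, 0, 0]) cube([40, 340, 1140]);


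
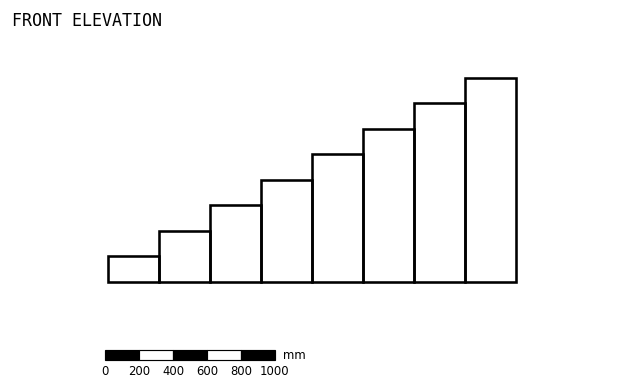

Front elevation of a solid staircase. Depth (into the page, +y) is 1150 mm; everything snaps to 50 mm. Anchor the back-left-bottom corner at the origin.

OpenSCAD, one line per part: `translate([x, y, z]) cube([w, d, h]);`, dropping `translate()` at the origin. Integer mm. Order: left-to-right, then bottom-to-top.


cube([300, 1150, 150]);
translate([300, 0, 0]) cube([300, 1150, 300]);
translate([600, 0, 0]) cube([300, 1150, 450]);
translate([900, 0, 0]) cube([300, 1150, 600]);
translate([1200, 0, 0]) cube([300, 1150, 750]);
translate([1500, 0, 0]) cube([300, 1150, 900]);
translate([1800, 0, 0]) cube([300, 1150, 1050]);
translate([2100, 0, 0]) cube([300, 1150, 1200]);


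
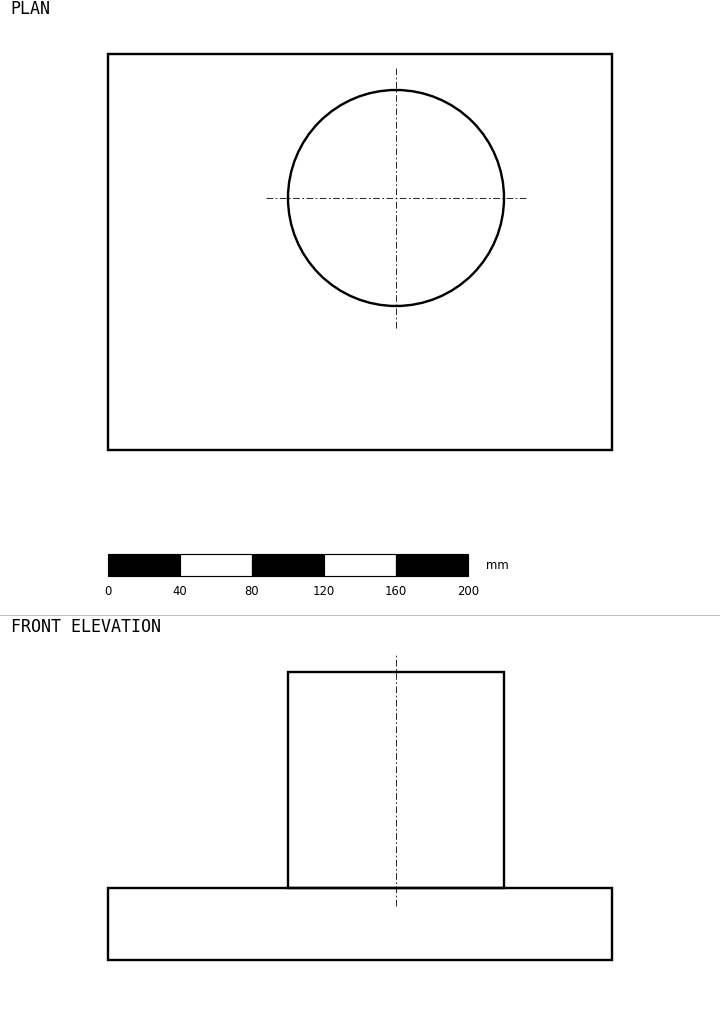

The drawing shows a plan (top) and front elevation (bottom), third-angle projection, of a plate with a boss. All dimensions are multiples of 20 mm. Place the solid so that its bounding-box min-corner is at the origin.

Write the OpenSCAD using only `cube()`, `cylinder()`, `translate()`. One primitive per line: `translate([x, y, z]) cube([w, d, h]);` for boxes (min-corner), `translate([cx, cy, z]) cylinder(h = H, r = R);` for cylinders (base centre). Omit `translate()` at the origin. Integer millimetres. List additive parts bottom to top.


cube([280, 220, 40]);
translate([160, 140, 40]) cylinder(h = 120, r = 60);


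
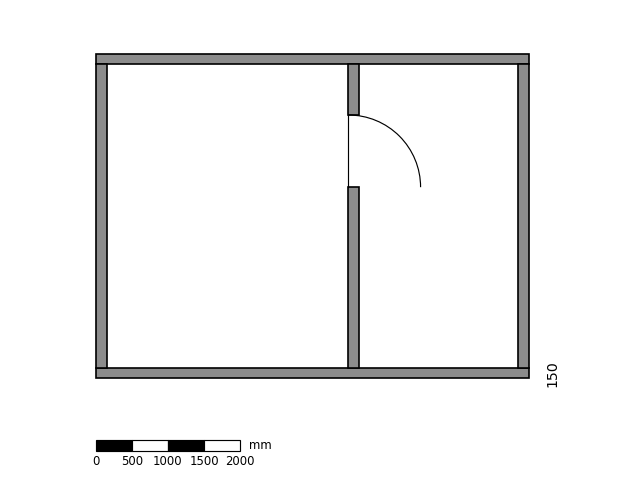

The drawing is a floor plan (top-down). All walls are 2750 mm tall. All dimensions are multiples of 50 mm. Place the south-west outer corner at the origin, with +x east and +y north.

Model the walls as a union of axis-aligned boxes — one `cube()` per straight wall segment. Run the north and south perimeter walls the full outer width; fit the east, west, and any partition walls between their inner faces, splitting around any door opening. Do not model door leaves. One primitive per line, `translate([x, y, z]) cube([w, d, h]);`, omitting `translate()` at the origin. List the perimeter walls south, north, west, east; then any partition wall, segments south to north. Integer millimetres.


cube([6000, 150, 2750]);
translate([0, 4350, 0]) cube([6000, 150, 2750]);
translate([0, 150, 0]) cube([150, 4200, 2750]);
translate([5850, 150, 0]) cube([150, 4200, 2750]);
translate([3500, 150, 0]) cube([150, 2500, 2750]);
translate([3500, 3650, 0]) cube([150, 700, 2750]);


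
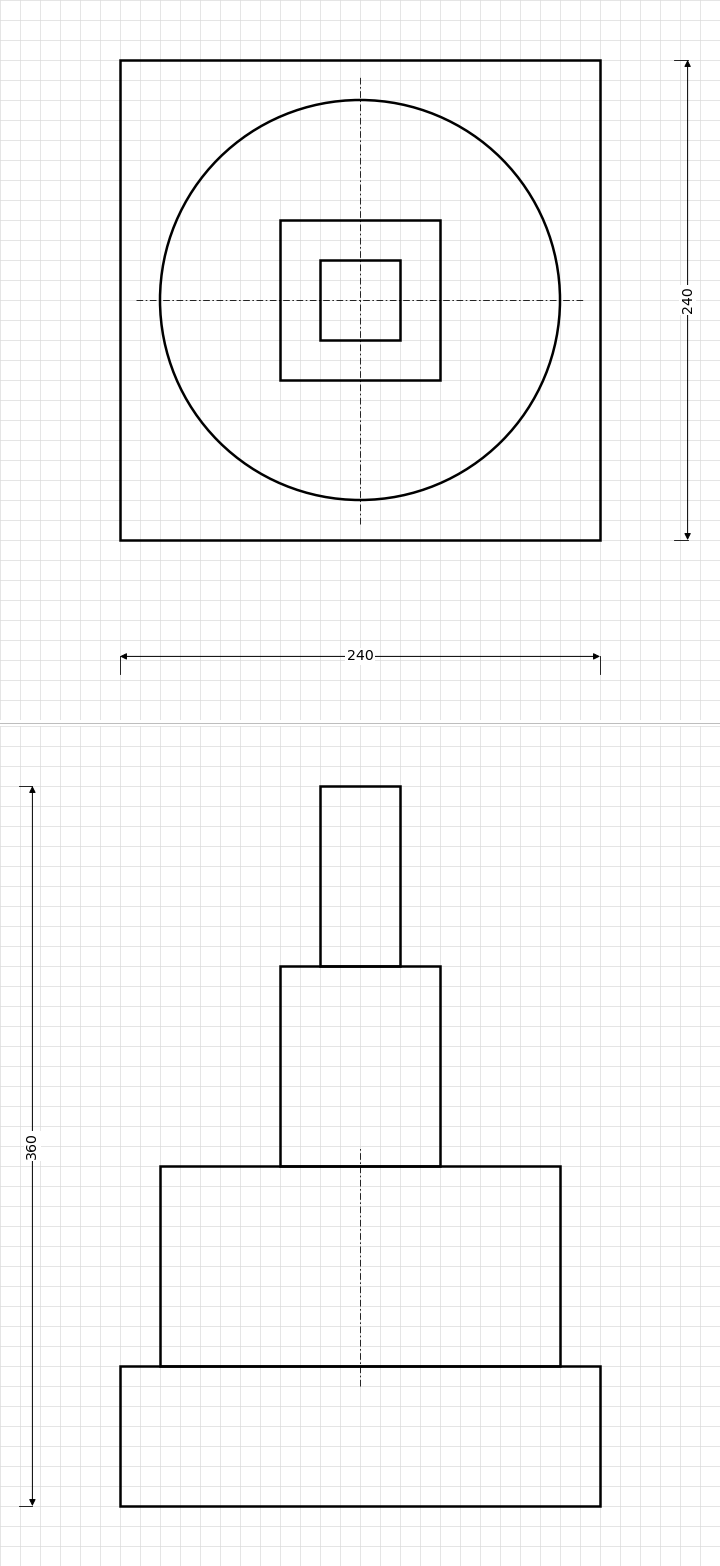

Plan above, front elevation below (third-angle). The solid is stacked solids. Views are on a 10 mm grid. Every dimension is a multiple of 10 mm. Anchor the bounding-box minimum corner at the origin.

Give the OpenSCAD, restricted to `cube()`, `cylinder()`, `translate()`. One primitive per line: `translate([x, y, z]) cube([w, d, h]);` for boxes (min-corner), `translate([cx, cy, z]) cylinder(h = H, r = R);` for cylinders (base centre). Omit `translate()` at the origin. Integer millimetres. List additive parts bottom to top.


cube([240, 240, 70]);
translate([120, 120, 70]) cylinder(h = 100, r = 100);
translate([80, 80, 170]) cube([80, 80, 100]);
translate([100, 100, 270]) cube([40, 40, 90]);
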